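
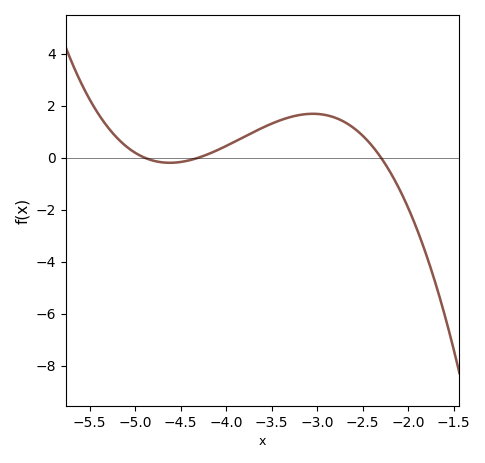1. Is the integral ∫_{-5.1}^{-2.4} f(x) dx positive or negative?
positive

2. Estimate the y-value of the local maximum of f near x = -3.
1.6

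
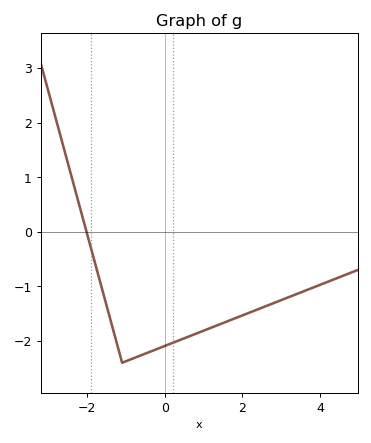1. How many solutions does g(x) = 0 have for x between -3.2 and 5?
1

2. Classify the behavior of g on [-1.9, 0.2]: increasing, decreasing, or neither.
neither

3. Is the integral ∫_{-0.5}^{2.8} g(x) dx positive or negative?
negative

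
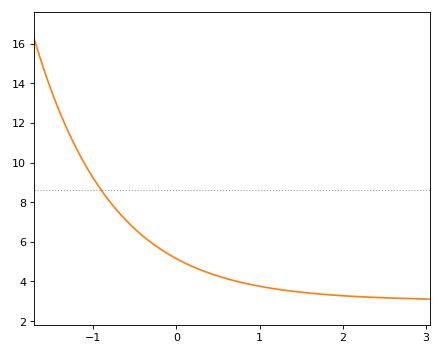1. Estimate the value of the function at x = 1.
3.76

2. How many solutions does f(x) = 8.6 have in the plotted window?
1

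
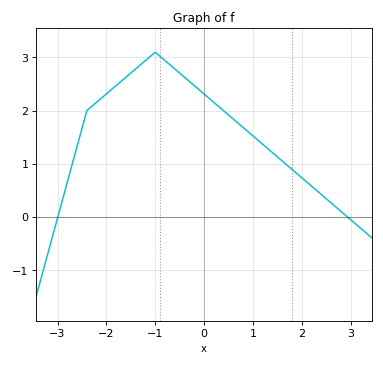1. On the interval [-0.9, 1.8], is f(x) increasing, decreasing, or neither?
decreasing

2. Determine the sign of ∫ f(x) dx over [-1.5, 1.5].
positive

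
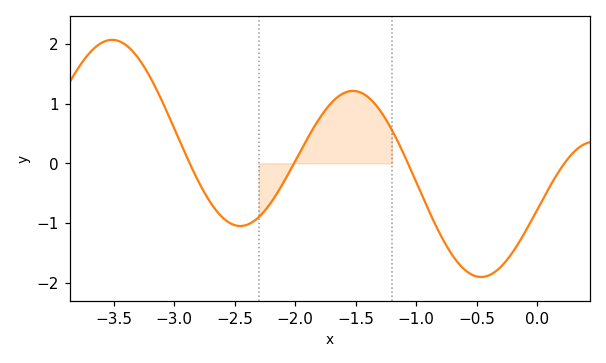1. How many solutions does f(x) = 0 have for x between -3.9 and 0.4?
4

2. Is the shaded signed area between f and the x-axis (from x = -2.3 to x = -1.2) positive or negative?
positive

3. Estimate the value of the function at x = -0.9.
-0.78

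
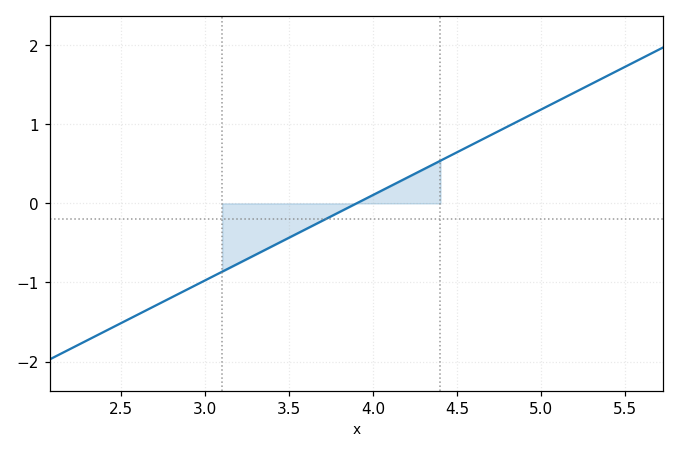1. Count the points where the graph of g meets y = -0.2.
1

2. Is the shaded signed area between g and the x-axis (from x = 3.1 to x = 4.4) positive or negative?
negative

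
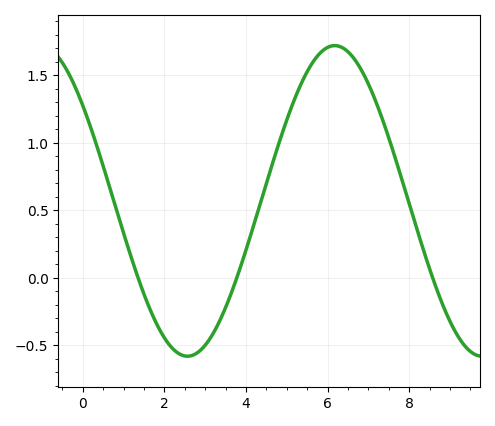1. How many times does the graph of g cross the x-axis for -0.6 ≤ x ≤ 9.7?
3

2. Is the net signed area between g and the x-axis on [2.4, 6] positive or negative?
positive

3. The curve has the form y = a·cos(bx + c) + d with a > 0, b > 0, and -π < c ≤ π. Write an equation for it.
y = 1.15cos(0.87x + 0.91) + 0.57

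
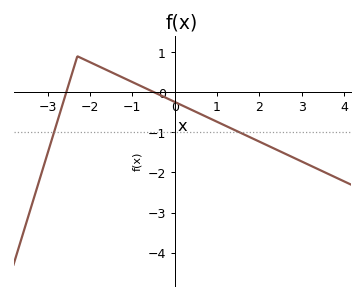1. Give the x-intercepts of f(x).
-2.6, -0.4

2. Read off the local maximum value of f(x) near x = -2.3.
0.9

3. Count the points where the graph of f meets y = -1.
2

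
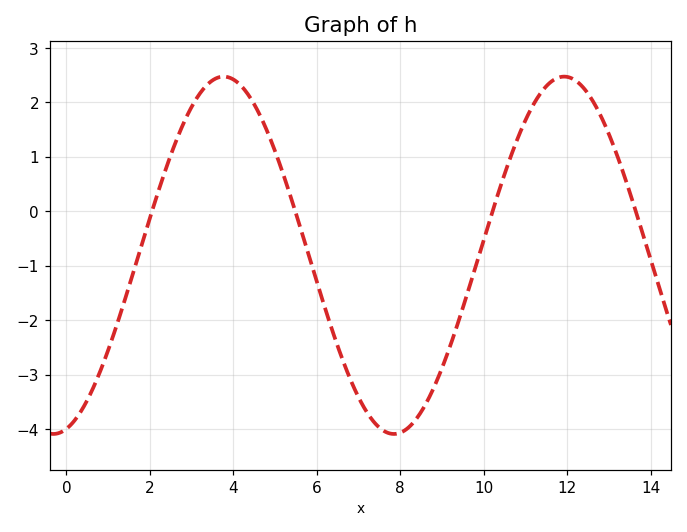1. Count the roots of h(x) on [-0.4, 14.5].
4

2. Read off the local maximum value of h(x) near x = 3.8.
2.47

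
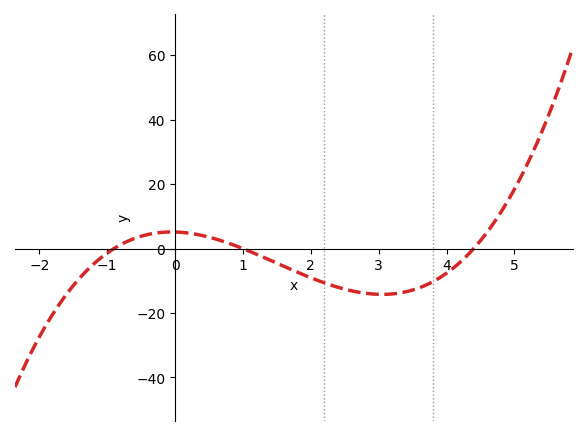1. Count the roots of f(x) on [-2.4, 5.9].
3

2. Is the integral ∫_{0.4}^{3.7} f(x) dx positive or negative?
negative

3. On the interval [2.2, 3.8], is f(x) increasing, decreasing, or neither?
neither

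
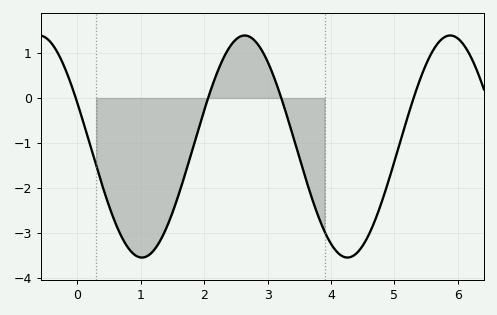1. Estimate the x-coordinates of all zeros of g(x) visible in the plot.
0, 2.1, 3.2, 5.3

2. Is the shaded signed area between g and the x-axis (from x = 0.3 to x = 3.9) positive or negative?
negative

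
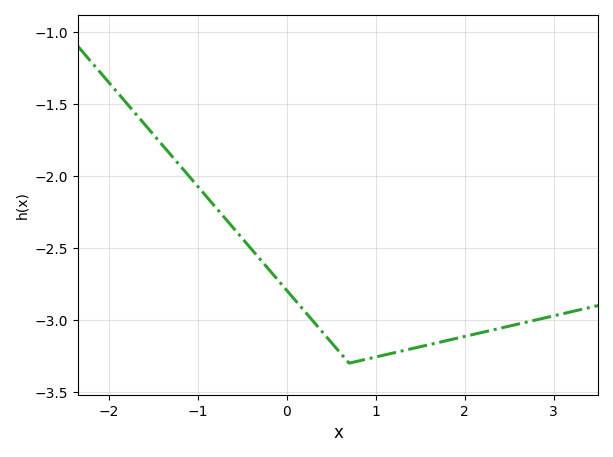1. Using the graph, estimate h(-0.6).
-2.36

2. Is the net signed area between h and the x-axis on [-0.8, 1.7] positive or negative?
negative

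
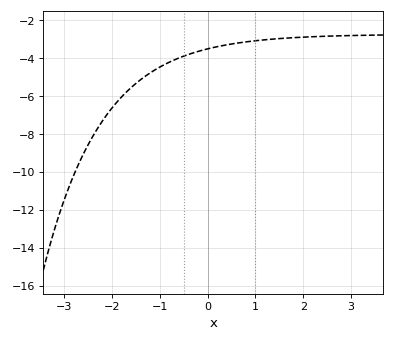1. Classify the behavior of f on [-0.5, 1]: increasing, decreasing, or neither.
increasing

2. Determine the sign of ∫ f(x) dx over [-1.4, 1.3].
negative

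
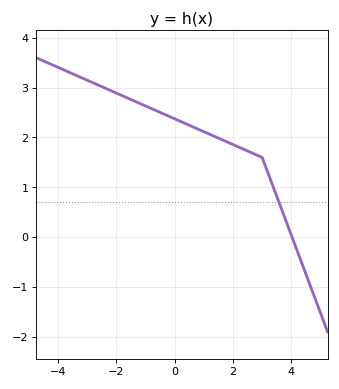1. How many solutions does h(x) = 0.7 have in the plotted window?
1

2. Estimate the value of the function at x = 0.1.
2.35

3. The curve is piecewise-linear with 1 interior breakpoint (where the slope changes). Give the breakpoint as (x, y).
(3, 1.6)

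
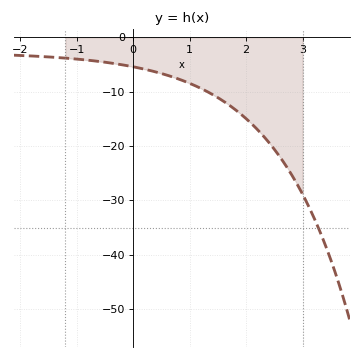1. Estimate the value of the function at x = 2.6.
-22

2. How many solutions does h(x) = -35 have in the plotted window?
1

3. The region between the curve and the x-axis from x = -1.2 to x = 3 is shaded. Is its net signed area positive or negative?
negative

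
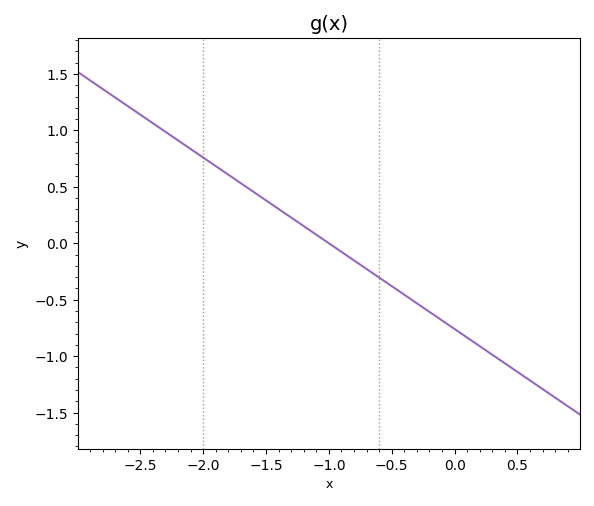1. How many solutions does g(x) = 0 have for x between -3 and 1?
1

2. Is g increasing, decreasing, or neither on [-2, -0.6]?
decreasing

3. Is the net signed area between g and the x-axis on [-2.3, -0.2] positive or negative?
positive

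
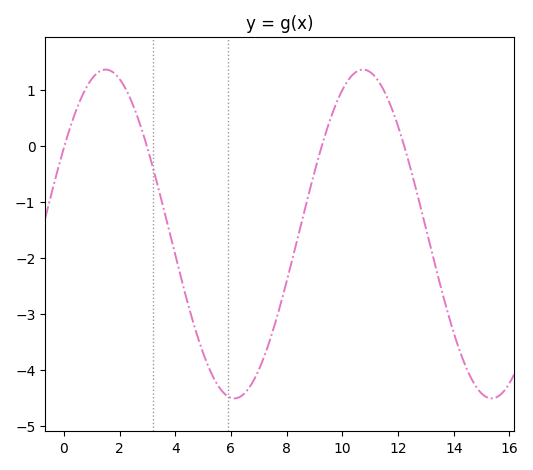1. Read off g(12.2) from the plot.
0.038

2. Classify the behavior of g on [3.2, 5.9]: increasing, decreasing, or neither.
decreasing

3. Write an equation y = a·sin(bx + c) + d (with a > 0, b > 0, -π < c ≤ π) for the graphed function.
y = 2.94sin(0.68x + 0.55) - 1.57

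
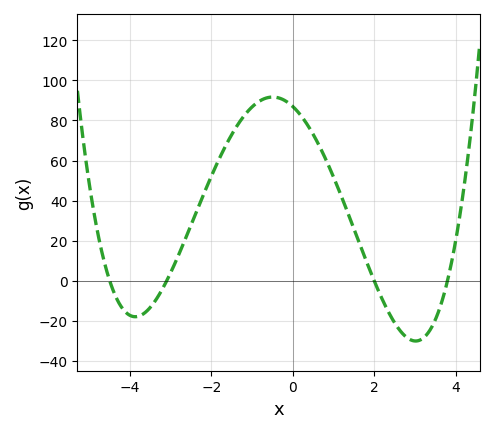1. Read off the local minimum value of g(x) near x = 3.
-30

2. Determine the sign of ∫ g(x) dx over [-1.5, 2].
positive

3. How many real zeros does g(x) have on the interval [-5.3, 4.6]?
4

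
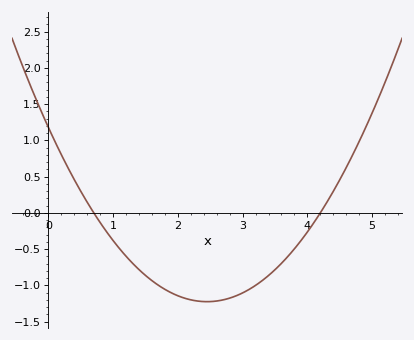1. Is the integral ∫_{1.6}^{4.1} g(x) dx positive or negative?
negative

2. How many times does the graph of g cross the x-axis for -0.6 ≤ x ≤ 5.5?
2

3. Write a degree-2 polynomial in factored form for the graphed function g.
y = 0.4(x - 0.7)(x - 4.2)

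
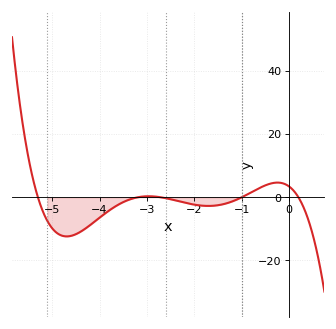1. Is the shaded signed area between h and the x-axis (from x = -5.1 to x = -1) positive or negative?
negative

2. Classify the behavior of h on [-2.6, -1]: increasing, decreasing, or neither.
neither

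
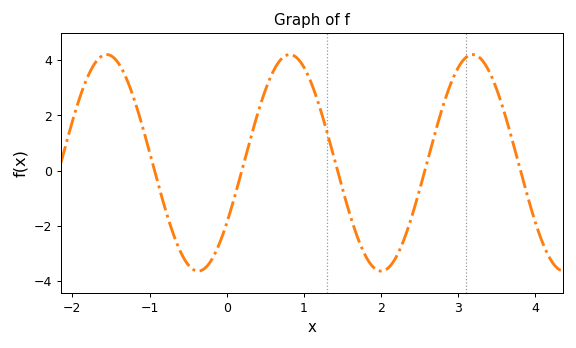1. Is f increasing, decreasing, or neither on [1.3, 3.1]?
neither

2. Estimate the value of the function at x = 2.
-3.65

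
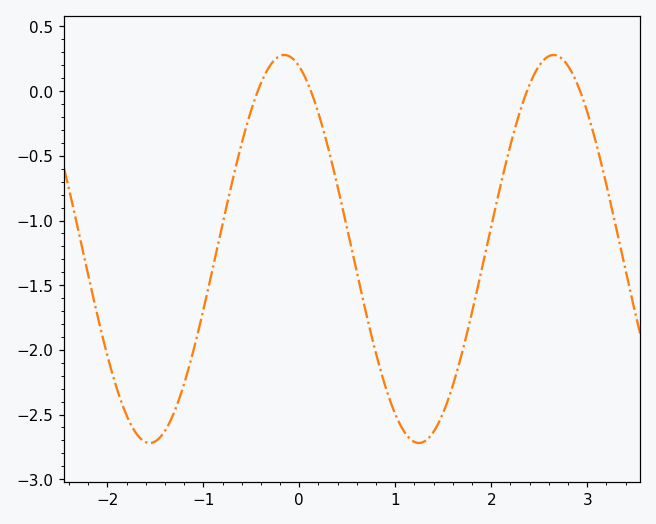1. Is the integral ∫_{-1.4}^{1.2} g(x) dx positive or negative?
negative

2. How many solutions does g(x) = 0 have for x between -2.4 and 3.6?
4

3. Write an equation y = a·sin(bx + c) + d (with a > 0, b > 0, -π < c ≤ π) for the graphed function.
y = 1.5sin(2.2x + 1.9) - 1.22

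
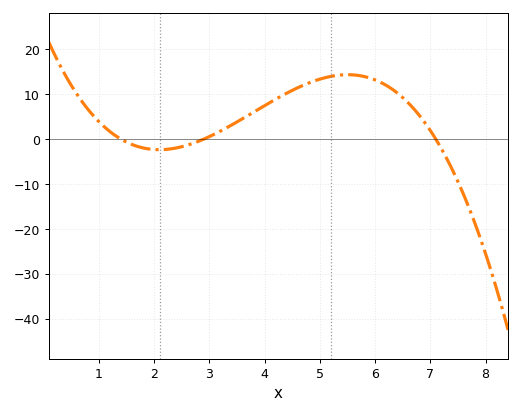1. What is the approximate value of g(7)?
1.93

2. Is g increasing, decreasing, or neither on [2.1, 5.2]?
increasing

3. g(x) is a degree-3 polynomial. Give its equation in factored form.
y = -0.84(x - 1.4)(x - 2.9)(x - 7.1)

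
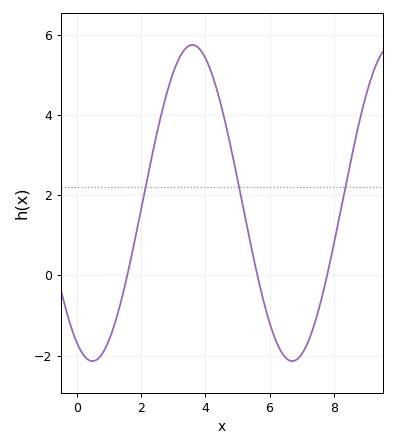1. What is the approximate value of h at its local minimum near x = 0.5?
-2.2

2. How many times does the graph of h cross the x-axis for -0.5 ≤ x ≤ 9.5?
3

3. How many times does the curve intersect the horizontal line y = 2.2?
3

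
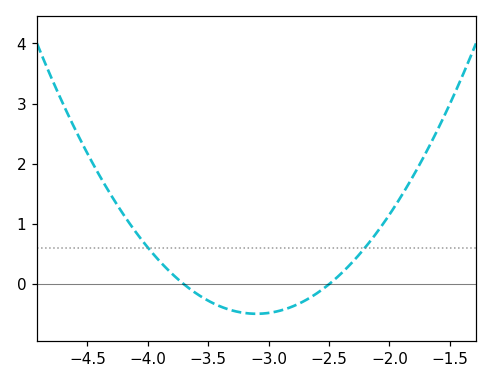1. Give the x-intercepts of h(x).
-3.7, -2.5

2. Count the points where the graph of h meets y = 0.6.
2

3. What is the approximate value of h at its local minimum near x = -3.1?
-0.49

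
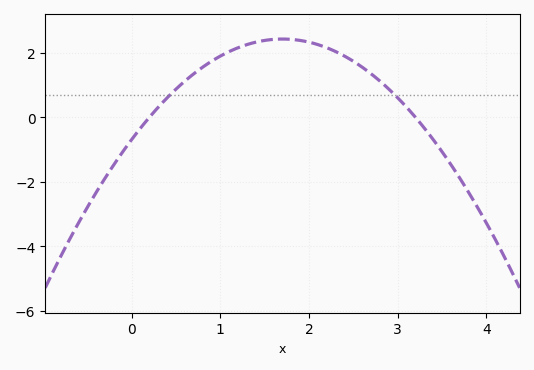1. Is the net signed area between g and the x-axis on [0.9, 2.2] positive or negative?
positive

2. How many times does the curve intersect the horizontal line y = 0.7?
2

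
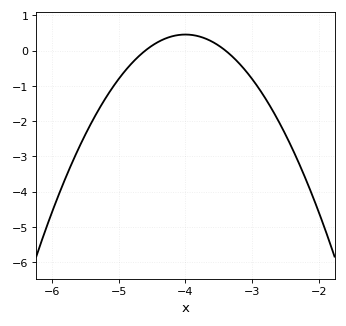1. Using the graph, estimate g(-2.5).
-2.38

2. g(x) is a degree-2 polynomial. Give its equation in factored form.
y = -1.26(x + 4.6)(x + 3.4)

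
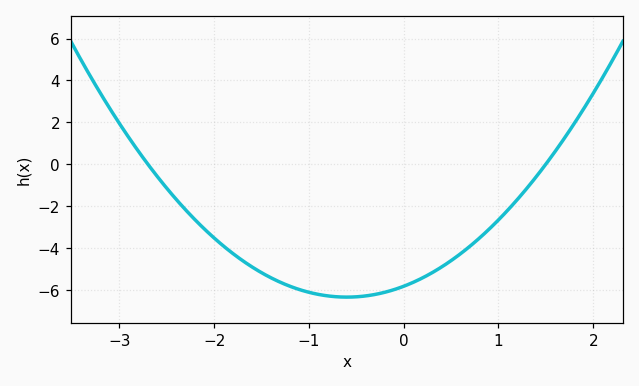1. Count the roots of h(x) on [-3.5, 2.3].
2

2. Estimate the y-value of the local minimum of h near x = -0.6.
-6.35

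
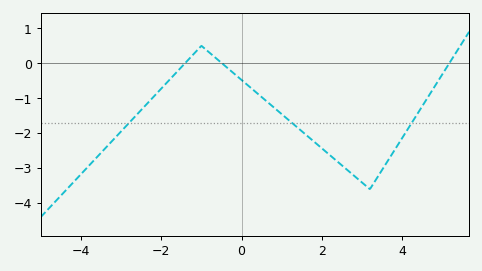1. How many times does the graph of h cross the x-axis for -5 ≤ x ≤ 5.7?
3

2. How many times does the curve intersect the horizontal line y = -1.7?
3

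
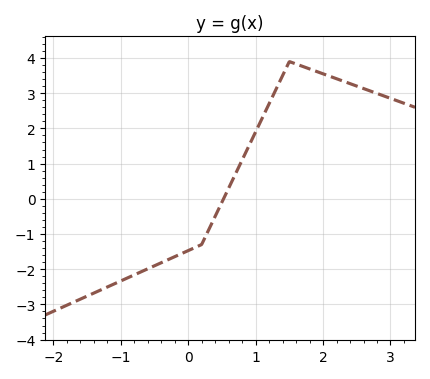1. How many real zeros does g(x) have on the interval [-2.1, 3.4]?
1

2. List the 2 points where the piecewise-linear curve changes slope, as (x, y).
(0.2, -1.3); (1.5, 3.9)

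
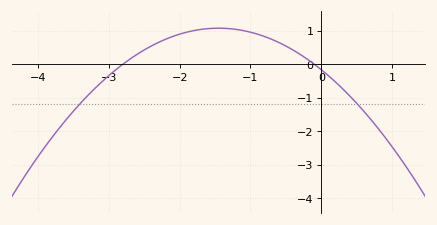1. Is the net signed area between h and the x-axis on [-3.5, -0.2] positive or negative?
positive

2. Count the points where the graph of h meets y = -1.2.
2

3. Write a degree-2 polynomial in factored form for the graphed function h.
y = -0.59(x + 2.8)(x + 0.1)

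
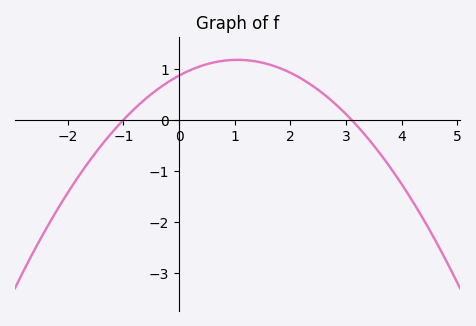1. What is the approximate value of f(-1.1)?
-0.118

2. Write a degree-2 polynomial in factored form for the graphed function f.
y = -0.28(x + 1)(x - 3.1)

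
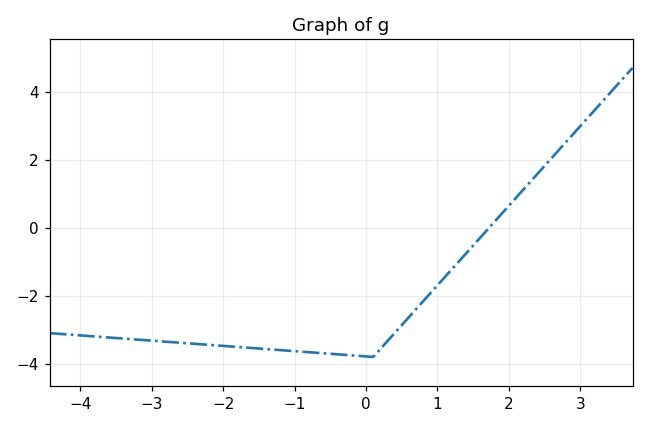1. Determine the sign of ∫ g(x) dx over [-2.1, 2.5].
negative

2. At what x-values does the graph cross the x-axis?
1.8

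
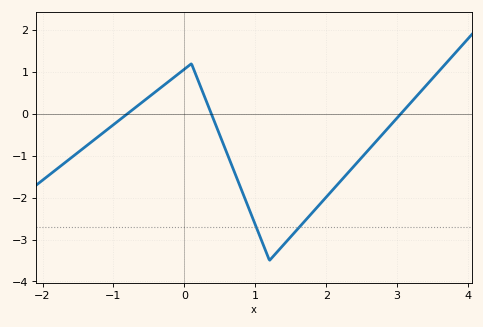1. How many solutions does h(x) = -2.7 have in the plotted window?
2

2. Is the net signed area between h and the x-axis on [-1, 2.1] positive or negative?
negative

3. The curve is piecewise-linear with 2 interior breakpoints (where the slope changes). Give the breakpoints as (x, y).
(0.1, 1.2); (1.2, -3.5)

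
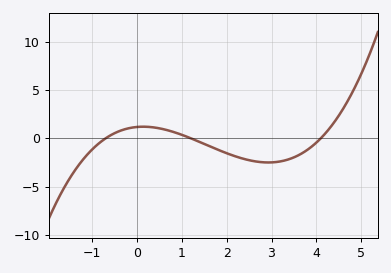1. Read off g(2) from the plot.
-1.54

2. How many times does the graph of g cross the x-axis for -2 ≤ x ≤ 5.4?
3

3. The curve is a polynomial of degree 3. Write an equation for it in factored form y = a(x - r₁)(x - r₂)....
y = 0.34(x + 0.7)(x - 1.2)(x - 4.1)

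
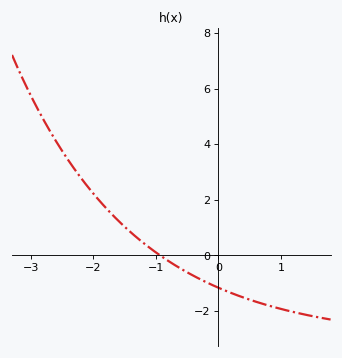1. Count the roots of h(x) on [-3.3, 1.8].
1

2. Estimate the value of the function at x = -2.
2.23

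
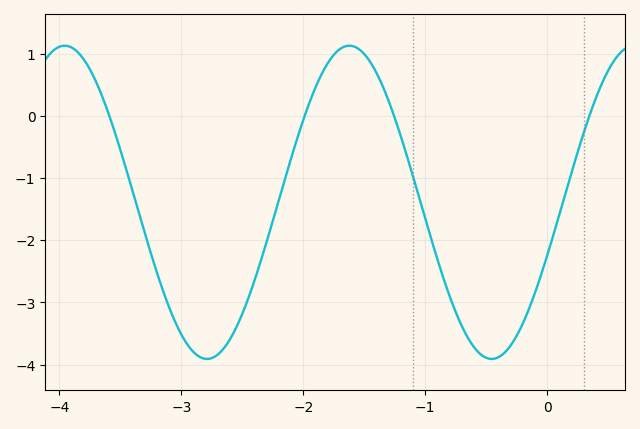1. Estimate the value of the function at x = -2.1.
-0.7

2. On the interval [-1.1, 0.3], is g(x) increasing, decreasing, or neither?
neither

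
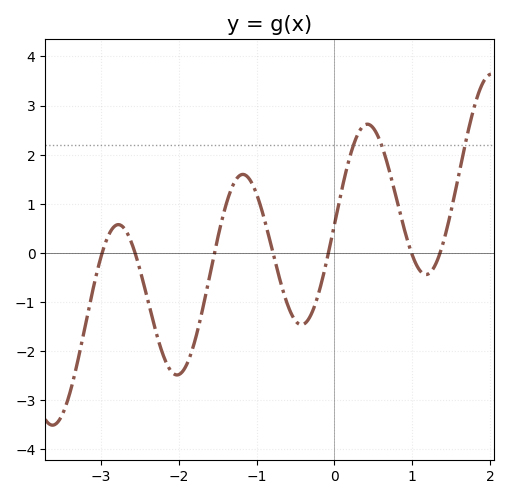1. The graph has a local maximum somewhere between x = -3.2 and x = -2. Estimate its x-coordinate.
-2.8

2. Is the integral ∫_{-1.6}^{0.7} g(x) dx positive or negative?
positive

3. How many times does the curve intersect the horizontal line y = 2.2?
3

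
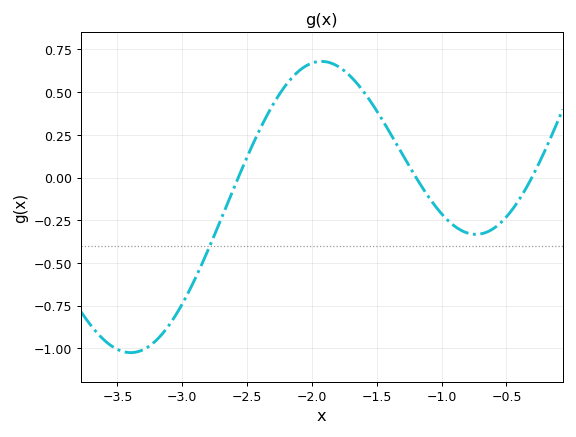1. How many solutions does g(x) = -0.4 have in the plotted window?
1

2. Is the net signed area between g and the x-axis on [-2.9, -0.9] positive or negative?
positive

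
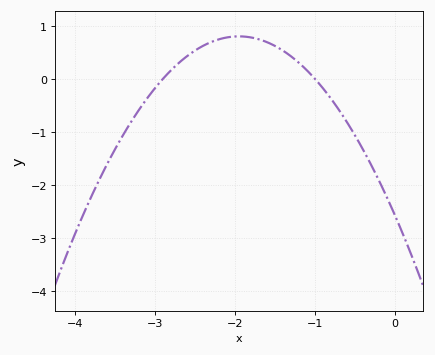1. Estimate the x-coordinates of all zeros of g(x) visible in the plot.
-2.9, -1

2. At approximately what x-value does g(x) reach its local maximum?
-1.95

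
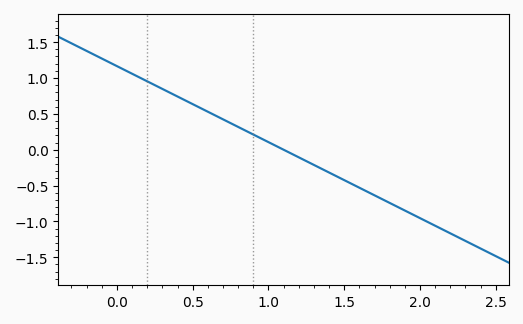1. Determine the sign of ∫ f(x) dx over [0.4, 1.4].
positive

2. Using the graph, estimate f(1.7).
-0.65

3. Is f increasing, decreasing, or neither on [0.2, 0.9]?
decreasing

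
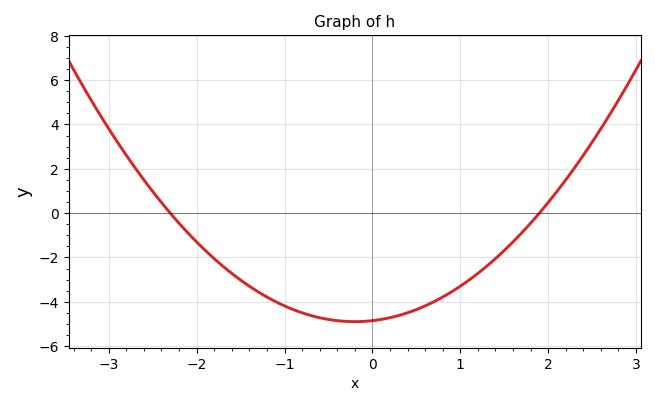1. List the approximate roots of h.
-2.3, 1.9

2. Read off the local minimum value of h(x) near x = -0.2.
-4.9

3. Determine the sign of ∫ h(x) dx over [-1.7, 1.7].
negative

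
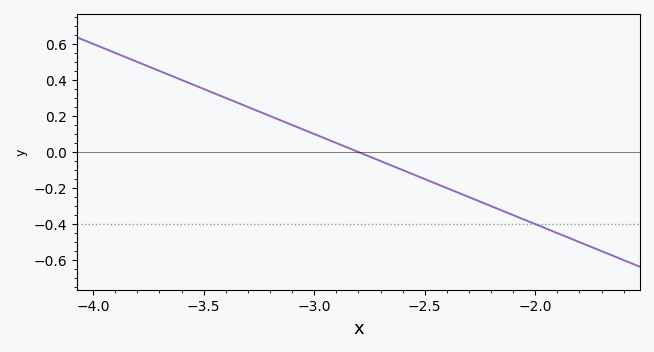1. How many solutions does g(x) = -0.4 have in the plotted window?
1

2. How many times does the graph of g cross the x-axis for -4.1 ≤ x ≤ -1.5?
1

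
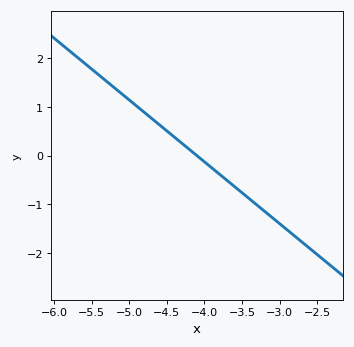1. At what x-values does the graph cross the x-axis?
-4.1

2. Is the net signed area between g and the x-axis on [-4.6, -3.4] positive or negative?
negative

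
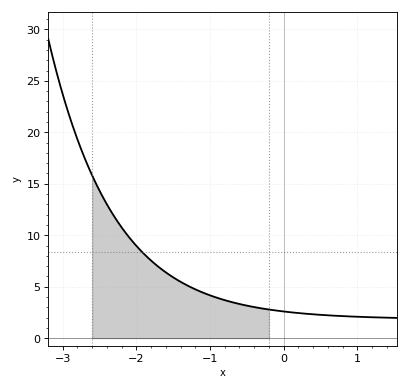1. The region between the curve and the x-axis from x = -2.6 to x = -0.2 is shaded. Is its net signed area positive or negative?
positive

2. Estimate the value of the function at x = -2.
9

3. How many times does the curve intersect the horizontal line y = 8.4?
1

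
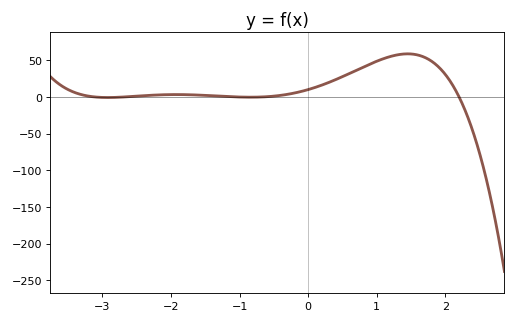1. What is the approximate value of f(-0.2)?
5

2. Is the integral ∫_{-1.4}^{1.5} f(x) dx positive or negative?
positive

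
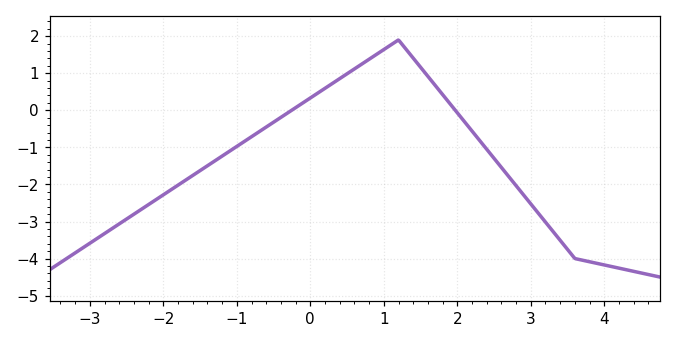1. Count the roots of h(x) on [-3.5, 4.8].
2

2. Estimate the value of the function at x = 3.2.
-3.02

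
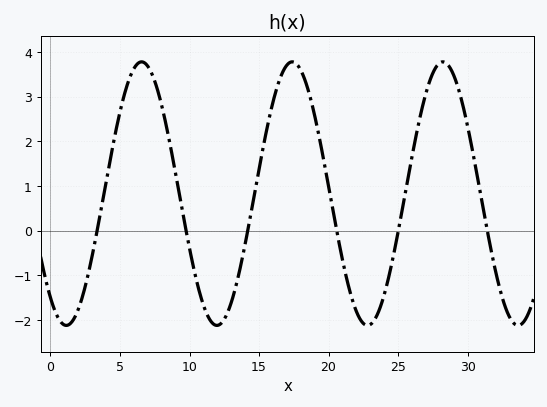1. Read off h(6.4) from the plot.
3.8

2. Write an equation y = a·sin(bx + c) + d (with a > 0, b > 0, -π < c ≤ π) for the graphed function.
y = 2.95sin(0.58x - 2.2) + 0.83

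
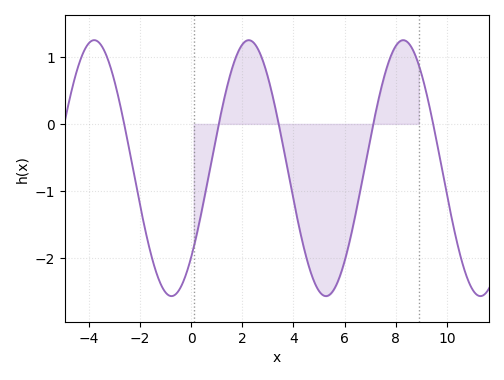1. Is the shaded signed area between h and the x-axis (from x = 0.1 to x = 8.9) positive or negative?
negative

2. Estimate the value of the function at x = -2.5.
-0.228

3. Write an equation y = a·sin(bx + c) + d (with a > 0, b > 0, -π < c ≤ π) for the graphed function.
y = 1.91sin(1.04x - 0.77) - 0.66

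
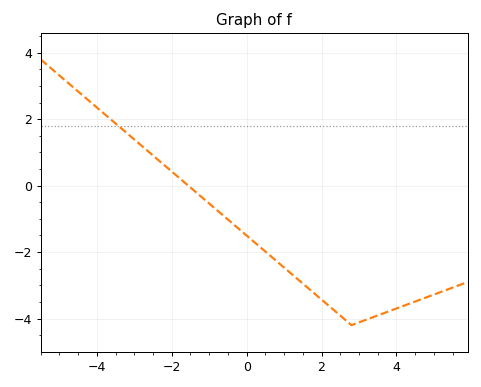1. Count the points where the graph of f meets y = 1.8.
1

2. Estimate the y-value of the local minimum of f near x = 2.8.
-4.2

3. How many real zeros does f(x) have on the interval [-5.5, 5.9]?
1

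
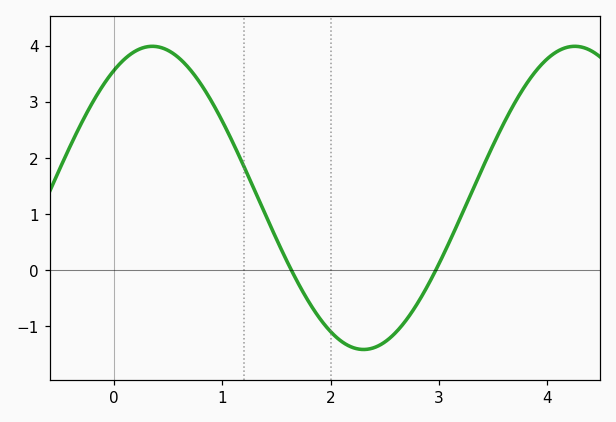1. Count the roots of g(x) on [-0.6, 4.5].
2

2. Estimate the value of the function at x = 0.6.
3.78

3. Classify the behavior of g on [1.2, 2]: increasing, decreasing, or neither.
decreasing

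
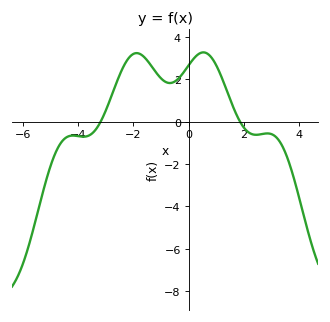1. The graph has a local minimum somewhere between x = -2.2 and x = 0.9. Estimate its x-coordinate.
-0.678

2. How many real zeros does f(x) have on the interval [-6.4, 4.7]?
2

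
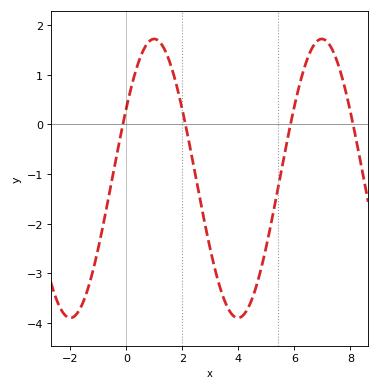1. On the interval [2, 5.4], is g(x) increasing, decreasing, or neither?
neither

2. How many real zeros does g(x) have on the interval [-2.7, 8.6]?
4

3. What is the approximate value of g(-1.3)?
-3.17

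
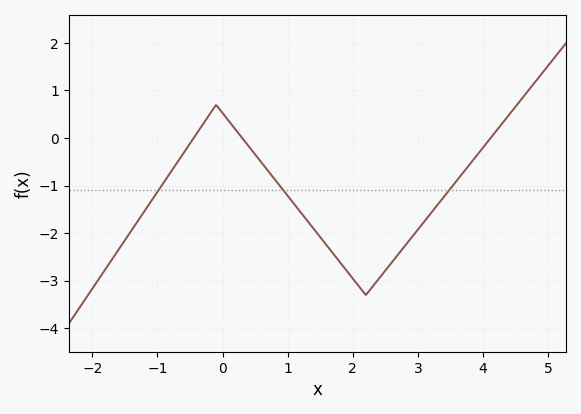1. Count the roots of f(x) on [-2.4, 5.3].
3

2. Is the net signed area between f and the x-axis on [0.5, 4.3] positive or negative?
negative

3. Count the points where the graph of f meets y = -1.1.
3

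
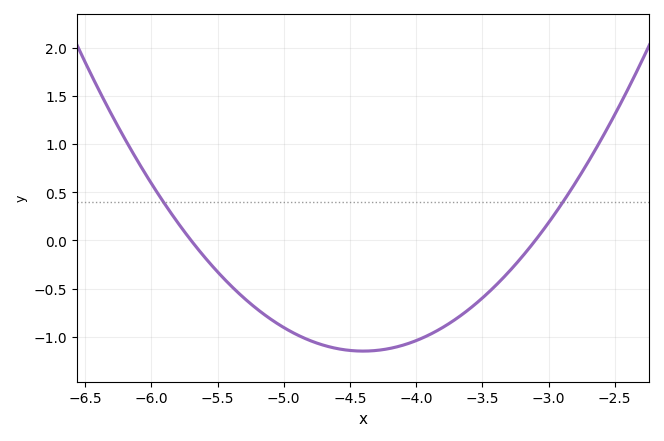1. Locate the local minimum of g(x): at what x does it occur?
-4.4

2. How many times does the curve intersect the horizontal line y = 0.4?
2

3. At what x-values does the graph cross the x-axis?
-5.7, -3.1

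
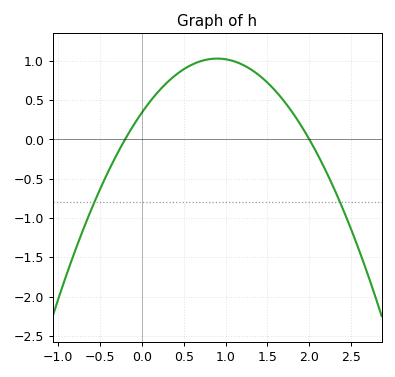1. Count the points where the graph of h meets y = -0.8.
2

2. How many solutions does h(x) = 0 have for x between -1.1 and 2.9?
2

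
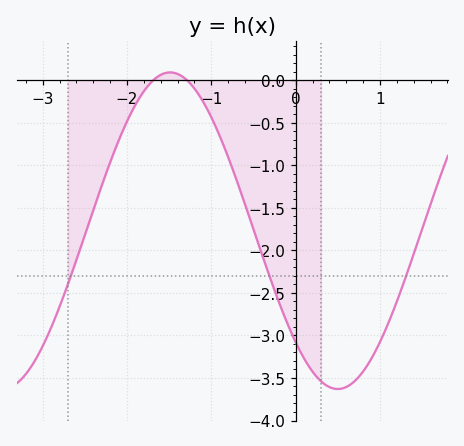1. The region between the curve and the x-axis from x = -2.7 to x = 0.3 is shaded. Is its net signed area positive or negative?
negative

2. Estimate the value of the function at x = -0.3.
-2.35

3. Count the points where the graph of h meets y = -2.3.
3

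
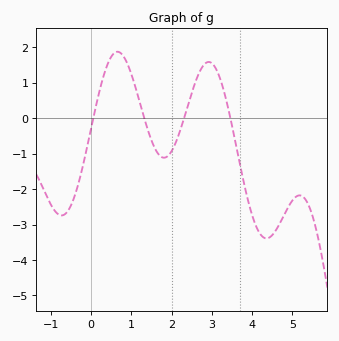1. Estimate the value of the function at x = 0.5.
1.74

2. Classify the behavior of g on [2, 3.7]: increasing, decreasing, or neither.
neither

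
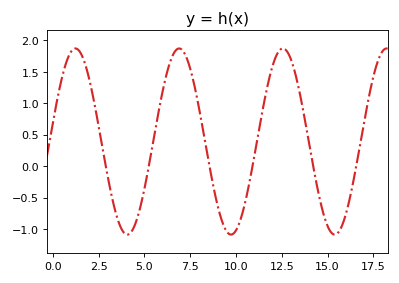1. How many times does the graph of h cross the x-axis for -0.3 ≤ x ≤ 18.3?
6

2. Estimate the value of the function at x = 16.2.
-0.55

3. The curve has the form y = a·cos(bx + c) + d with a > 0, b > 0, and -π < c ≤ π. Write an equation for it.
y = 1.48cos(1.1x - 1.4) + 0.39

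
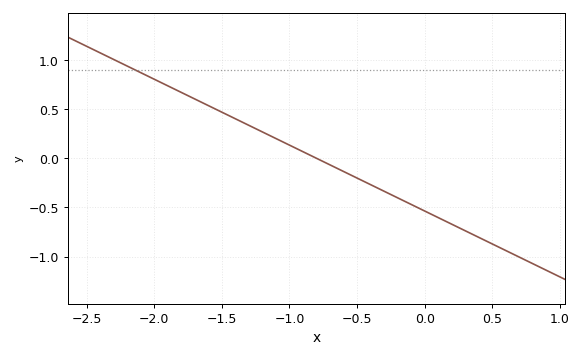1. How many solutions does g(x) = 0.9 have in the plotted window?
1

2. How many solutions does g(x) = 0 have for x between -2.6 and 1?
1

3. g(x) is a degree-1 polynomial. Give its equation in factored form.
y = -0.67(x + 0.8)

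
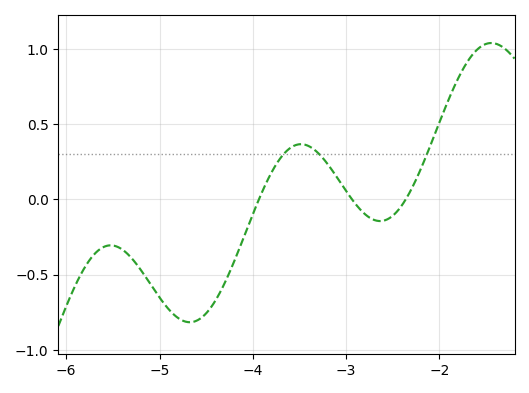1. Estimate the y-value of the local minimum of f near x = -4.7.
-0.8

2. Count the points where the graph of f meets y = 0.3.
3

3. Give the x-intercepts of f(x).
-3.9, -2.9, -2.4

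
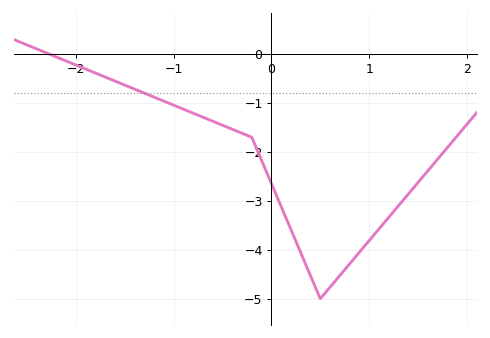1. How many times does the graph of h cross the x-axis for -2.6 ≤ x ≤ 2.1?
1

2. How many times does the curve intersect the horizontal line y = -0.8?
1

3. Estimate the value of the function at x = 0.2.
-3.6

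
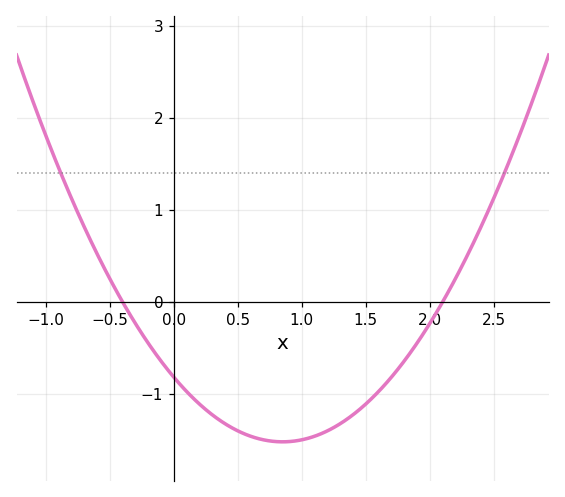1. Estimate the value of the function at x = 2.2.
0.252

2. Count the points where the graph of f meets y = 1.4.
2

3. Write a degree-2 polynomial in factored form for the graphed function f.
y = 0.97(x + 0.4)(x - 2.1)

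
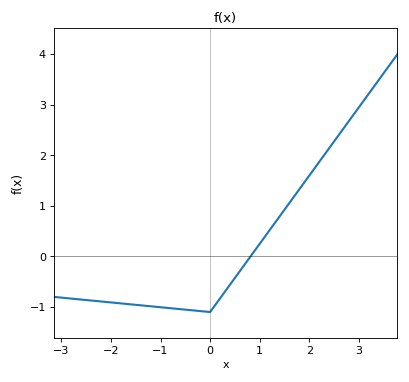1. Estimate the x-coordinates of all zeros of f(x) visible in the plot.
0.8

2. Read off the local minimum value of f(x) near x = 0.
-1.1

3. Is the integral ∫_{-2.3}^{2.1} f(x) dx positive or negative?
negative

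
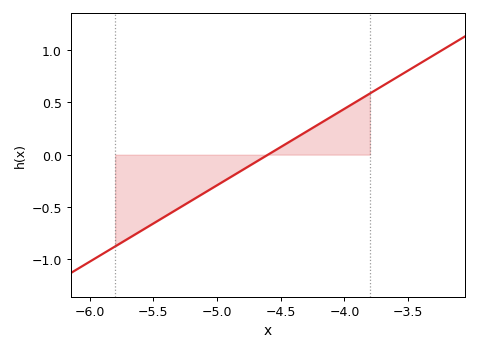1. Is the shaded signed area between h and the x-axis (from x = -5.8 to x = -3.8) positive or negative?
negative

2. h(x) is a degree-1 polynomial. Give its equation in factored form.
y = 0.73(x + 4.6)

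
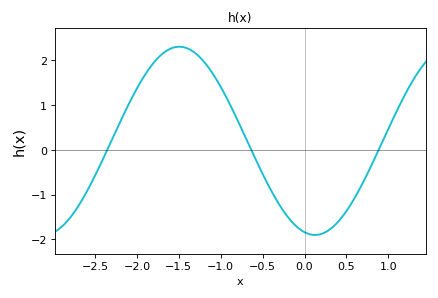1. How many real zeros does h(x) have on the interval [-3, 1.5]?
3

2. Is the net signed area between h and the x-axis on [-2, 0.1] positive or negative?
positive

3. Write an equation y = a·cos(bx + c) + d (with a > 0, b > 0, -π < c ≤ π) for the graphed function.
y = 2.1cos(1.9x + 2.9) + 0.2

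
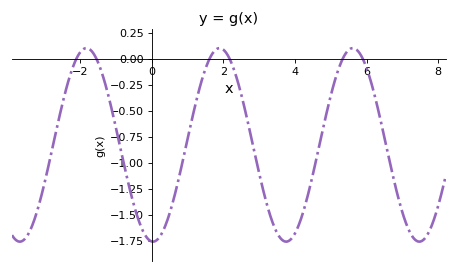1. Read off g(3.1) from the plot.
-1.25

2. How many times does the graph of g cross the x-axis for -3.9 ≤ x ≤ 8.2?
6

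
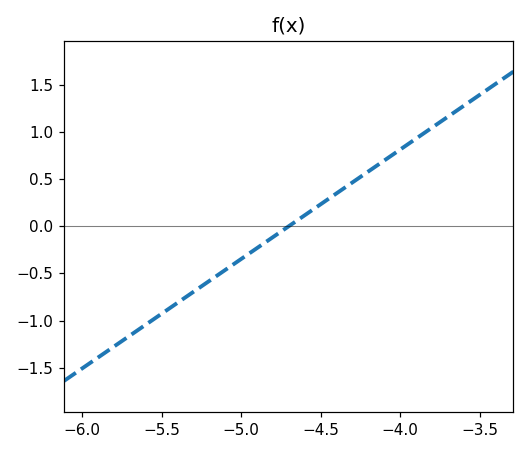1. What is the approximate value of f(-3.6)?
1.3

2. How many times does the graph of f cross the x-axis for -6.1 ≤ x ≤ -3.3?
1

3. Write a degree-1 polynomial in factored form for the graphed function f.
y = 1.16(x + 4.7)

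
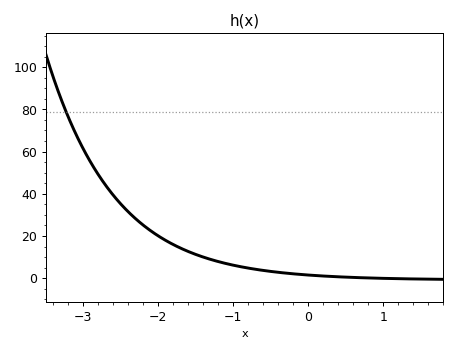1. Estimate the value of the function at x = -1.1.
8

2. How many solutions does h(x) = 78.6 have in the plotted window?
1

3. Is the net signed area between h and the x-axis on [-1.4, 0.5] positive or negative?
positive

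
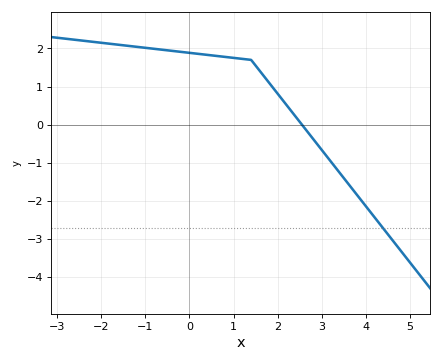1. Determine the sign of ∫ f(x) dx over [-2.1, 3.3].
positive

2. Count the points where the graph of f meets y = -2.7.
1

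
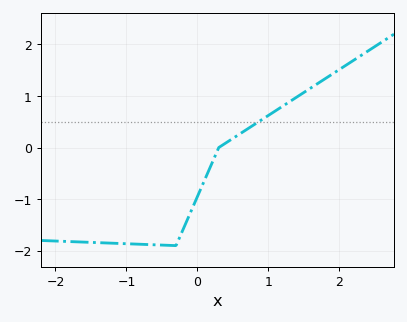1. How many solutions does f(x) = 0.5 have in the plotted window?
1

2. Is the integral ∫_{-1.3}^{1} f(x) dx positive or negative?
negative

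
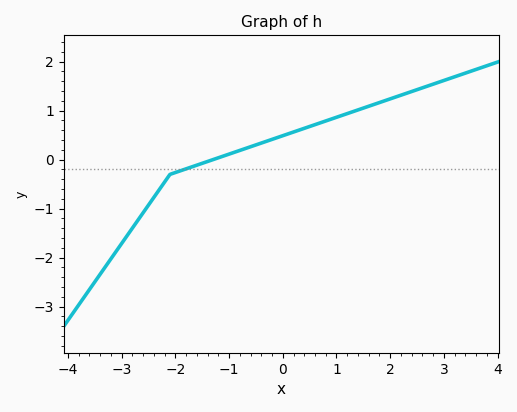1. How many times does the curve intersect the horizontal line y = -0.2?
1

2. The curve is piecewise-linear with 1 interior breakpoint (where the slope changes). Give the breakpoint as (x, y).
(-2.1, -0.3)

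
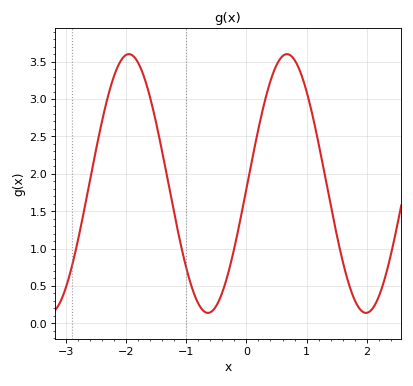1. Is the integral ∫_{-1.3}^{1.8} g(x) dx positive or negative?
positive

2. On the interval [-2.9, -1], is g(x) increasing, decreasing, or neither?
neither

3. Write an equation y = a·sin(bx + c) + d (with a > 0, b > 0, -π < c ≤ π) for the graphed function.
y = 1.73sin(2.4x - 0.04) + 1.87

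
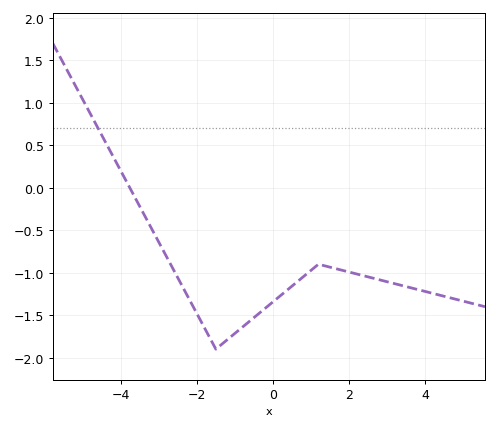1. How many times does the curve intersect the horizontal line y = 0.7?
1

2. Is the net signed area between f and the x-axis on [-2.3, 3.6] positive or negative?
negative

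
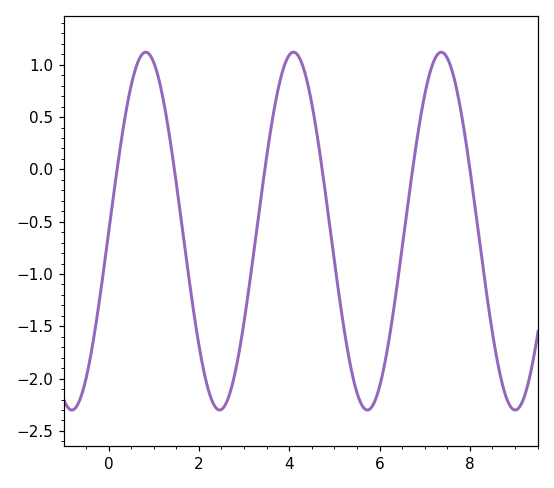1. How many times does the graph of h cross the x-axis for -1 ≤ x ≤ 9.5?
6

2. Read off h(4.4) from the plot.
0.85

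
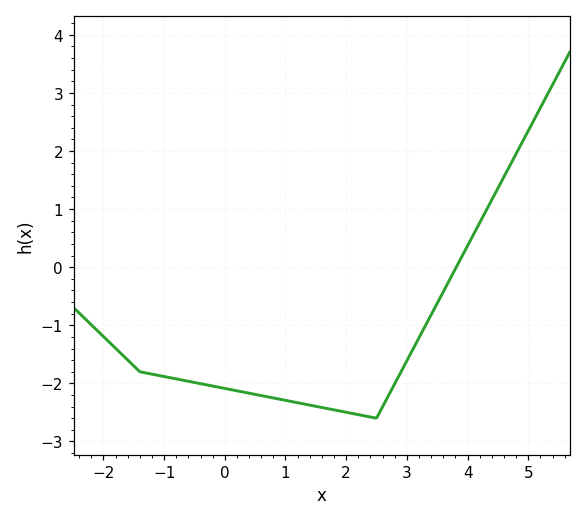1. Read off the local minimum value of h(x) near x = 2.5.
-2.6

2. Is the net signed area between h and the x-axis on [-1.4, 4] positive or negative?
negative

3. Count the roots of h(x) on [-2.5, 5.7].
1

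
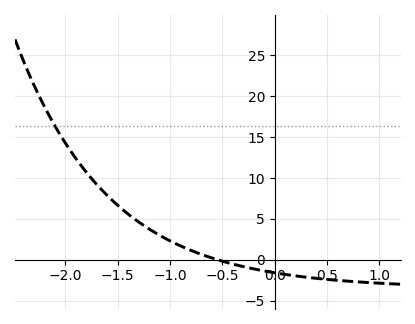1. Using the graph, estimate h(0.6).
-2.53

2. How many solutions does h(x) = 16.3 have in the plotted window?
1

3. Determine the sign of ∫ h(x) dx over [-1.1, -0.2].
positive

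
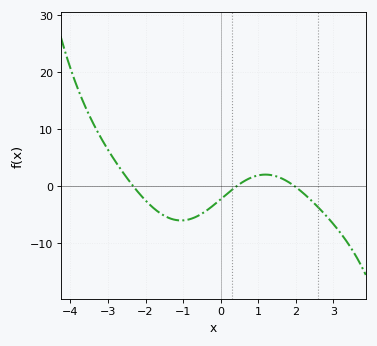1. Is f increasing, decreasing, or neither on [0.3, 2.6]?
neither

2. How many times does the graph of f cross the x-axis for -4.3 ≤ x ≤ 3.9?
3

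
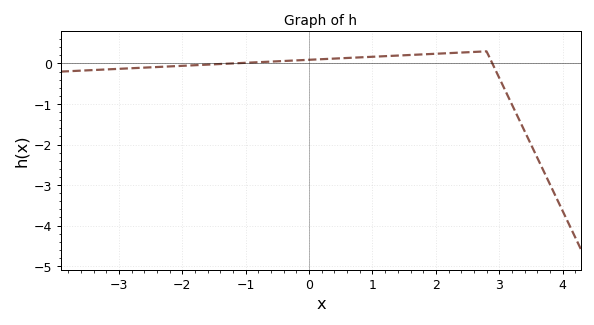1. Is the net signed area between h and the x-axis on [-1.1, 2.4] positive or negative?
positive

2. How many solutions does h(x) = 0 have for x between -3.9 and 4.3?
2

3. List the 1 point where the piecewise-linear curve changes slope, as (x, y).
(2.8, 0.3)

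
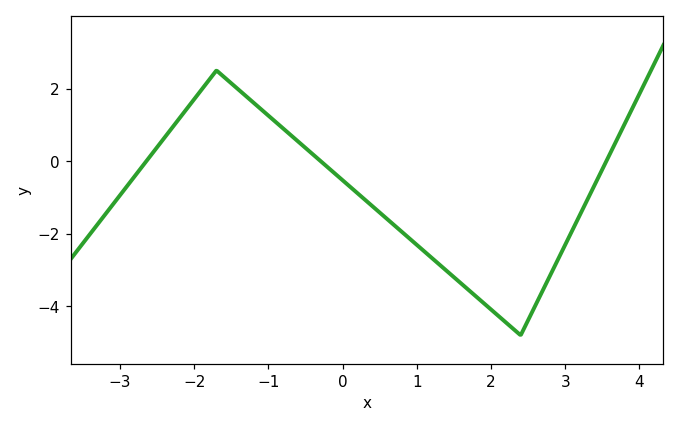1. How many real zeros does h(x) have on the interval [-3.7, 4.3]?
3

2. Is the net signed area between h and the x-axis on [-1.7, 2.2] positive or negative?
negative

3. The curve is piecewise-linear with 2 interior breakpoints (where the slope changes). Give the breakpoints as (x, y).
(-1.7, 2.5); (2.4, -4.8)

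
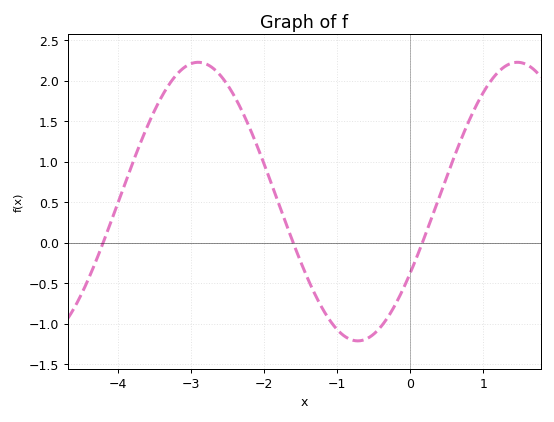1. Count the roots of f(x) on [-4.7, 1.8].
3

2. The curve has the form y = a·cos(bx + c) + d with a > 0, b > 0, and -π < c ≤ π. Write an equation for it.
y = 1.72cos(1.44x - 2.11) + 0.51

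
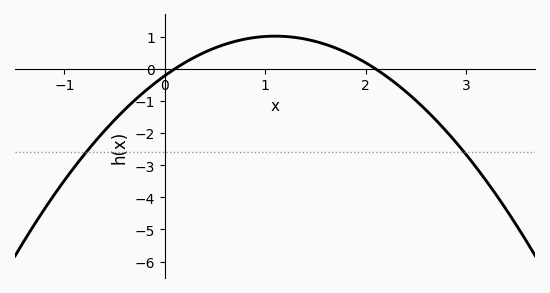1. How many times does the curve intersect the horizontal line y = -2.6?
2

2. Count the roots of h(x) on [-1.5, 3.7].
2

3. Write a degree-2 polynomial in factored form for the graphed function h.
y = -1.02(x - 0.1)(x - 2.1)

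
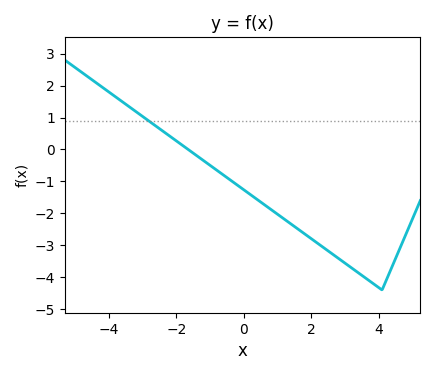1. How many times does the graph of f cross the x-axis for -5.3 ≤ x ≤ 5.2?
1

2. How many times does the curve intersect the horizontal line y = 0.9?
1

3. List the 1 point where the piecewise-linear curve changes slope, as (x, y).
(4.1, -4.4)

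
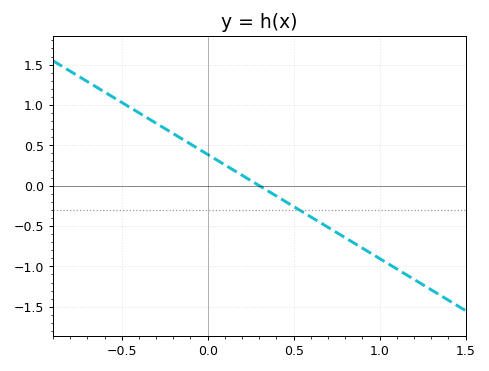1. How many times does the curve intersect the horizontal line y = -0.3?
1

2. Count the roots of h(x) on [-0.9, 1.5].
1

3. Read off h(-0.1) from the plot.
0.516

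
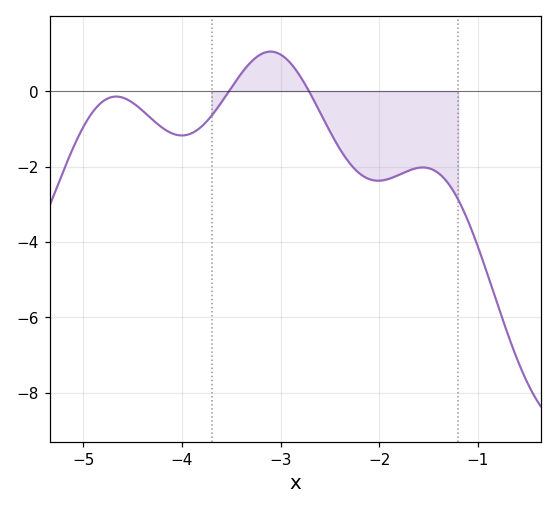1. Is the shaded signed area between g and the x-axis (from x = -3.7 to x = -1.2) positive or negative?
negative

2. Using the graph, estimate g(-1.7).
-2.2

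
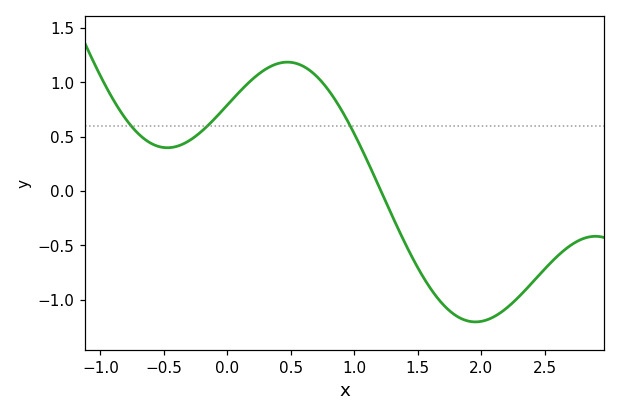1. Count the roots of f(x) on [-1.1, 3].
1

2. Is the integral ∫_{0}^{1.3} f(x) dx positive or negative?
positive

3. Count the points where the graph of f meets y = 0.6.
3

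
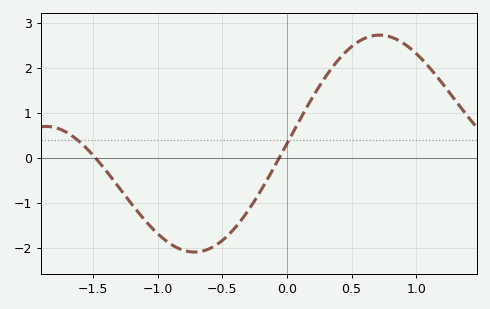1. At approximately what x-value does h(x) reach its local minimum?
-0.7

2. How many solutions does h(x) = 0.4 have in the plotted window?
2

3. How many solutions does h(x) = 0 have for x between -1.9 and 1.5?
2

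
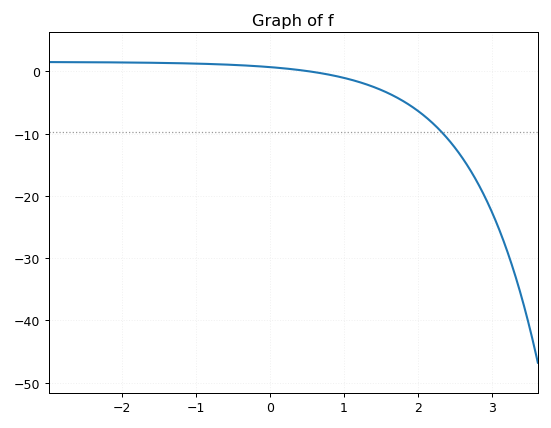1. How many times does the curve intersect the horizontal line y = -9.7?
1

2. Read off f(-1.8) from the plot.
1.41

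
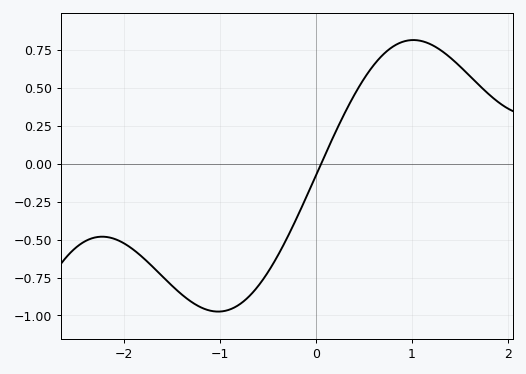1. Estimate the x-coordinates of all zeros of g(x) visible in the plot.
0.056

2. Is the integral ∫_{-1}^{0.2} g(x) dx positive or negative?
negative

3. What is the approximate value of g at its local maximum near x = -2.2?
-0.481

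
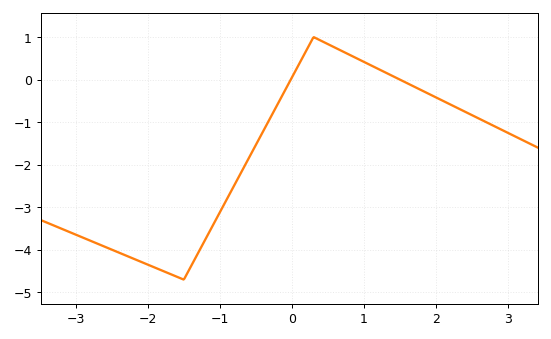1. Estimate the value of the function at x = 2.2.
-0.6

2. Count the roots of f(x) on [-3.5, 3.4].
2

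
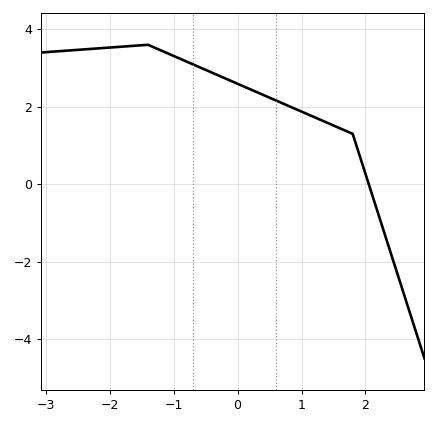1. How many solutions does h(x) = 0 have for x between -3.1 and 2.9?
1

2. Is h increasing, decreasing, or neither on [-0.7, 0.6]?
decreasing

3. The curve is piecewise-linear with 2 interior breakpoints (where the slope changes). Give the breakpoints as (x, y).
(-1.4, 3.6); (1.8, 1.3)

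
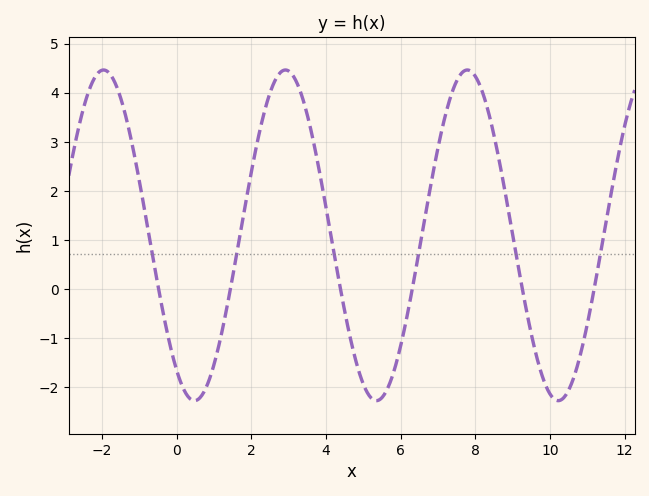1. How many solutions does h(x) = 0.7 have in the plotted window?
6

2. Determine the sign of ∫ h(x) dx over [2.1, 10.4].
positive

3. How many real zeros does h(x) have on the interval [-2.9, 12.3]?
6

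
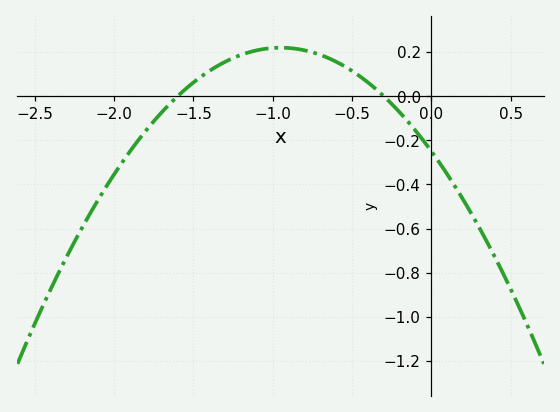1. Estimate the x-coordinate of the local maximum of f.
-0.95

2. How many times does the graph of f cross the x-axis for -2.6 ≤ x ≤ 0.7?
2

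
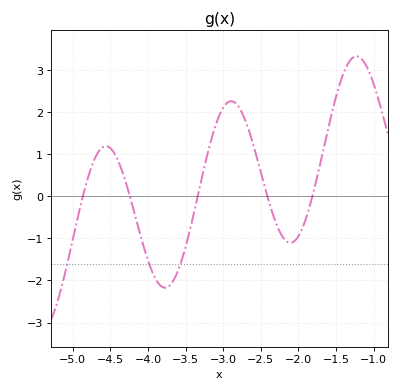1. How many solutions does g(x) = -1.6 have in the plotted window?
3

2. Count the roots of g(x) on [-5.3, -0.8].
5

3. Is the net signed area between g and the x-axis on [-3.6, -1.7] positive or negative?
positive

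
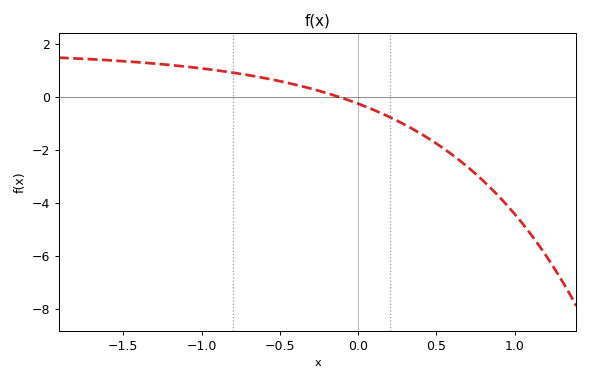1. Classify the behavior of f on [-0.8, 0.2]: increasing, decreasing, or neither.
decreasing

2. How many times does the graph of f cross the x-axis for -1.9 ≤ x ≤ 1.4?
1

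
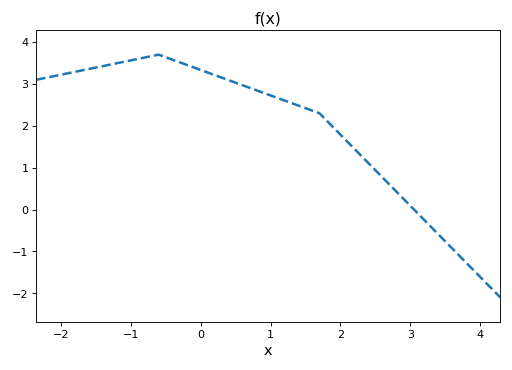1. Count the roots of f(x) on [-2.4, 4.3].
1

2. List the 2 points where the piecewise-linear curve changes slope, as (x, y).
(-0.6, 3.7); (1.7, 2.3)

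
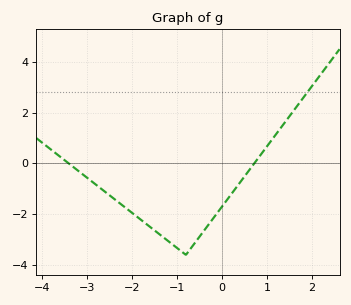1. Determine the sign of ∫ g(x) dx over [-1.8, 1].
negative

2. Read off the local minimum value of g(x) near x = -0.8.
-3.6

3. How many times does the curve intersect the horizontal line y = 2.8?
1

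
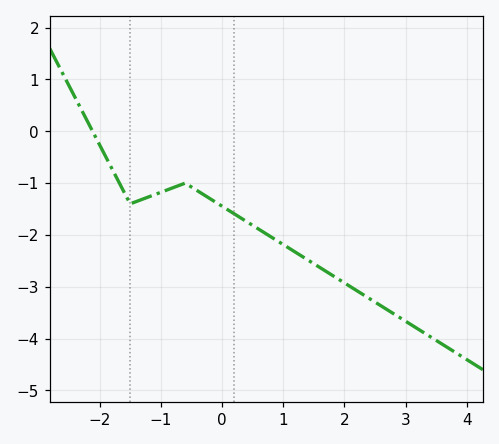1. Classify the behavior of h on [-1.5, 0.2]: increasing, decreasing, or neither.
neither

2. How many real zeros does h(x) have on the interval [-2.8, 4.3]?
1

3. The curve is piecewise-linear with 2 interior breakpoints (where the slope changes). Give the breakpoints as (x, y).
(-1.5, -1.4); (-0.6, -1)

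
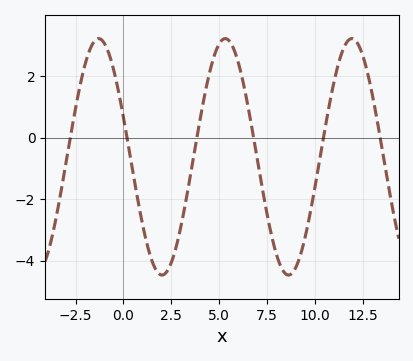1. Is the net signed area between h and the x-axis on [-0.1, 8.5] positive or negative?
negative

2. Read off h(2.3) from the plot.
-4.32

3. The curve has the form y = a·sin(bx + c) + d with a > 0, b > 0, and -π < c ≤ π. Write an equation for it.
y = 3.84sin(0.95x + 2.8) - 0.62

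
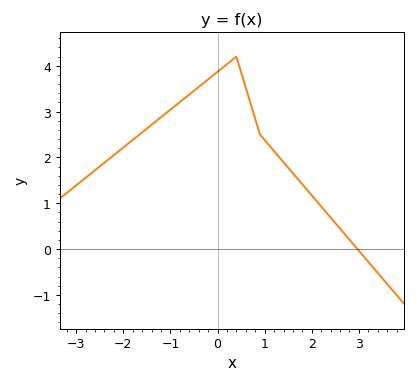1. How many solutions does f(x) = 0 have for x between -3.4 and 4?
1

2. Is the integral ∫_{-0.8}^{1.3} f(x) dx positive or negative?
positive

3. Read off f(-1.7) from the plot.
2.46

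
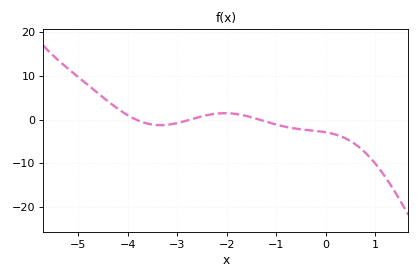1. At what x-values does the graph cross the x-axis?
-3.8, -2.7, -1.3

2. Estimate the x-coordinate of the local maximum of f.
-2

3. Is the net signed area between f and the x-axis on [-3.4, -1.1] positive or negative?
positive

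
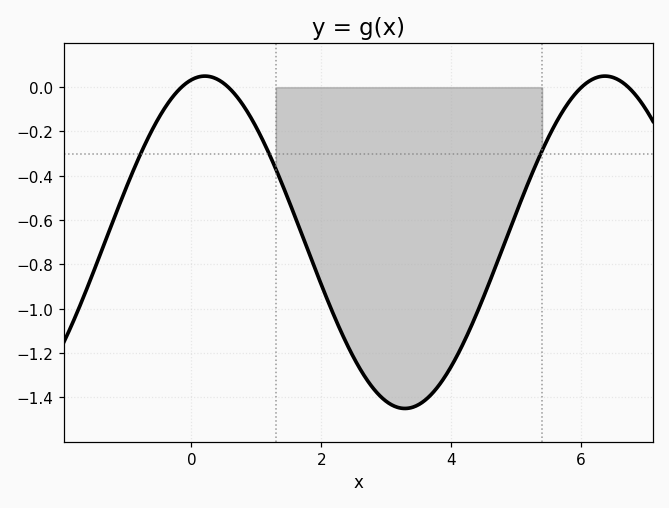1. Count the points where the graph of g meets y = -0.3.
3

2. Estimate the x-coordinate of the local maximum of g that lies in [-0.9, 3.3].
0.208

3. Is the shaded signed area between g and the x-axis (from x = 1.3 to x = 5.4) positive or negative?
negative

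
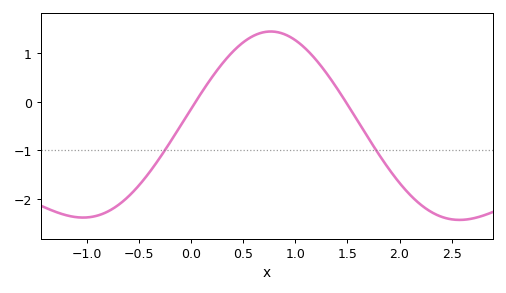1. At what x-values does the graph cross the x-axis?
0, 1.5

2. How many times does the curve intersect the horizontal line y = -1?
2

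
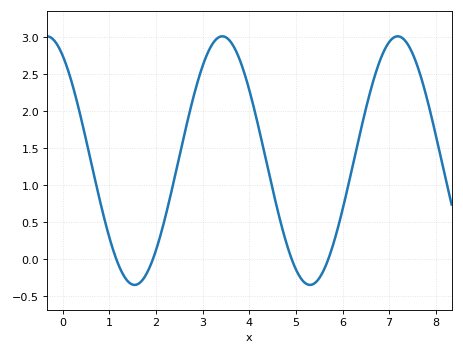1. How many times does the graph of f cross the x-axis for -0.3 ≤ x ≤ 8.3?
4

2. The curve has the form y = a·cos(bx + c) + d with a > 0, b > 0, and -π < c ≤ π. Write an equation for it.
y = 1.68cos(1.7x + 0.57) + 1.33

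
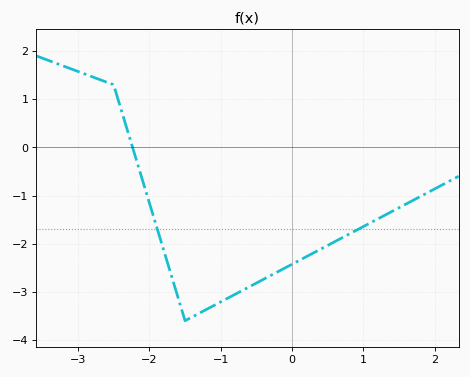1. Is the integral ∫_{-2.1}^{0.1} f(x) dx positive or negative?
negative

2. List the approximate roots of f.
-2.2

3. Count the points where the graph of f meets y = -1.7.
2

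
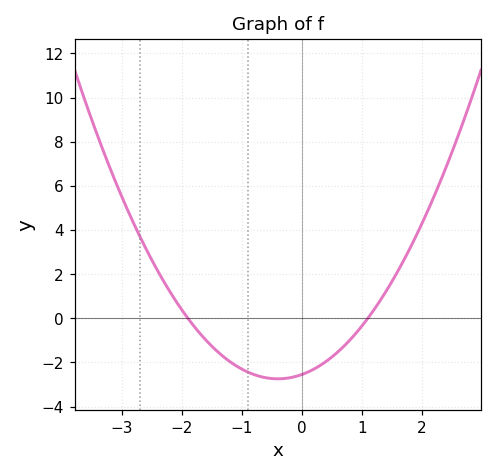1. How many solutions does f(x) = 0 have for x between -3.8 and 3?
2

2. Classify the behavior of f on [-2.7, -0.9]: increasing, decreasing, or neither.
decreasing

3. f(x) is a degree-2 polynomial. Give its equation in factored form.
y = 1.22(x + 1.9)(x - 1.1)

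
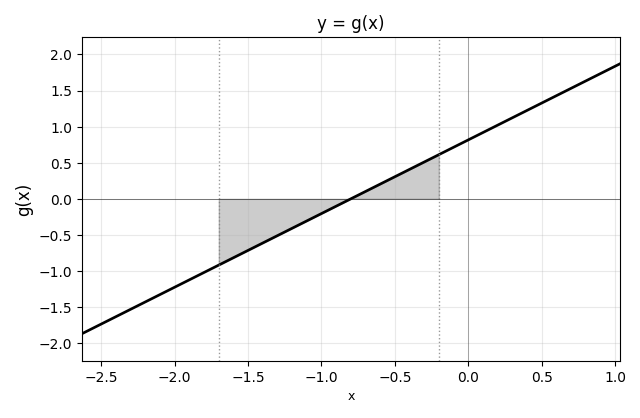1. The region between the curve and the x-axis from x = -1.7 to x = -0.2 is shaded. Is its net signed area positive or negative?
negative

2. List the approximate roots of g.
-0.8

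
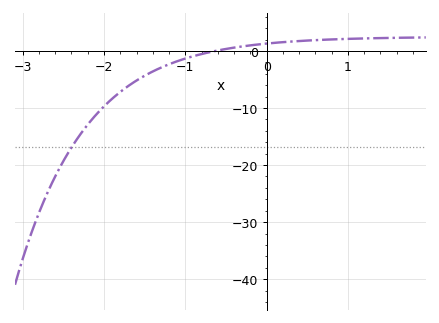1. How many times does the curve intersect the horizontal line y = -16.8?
1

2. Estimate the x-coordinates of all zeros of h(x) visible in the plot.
-0.6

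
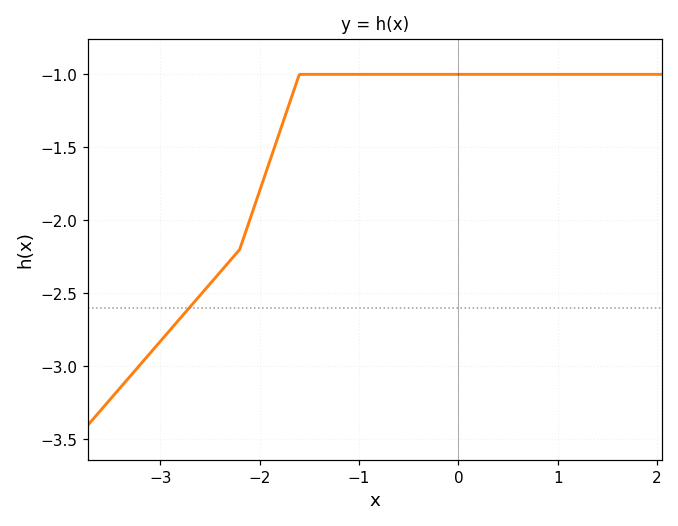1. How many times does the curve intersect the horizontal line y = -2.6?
1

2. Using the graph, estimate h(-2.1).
-2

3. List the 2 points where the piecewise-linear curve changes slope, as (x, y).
(-2.2, -2.2); (-1.6, -1)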